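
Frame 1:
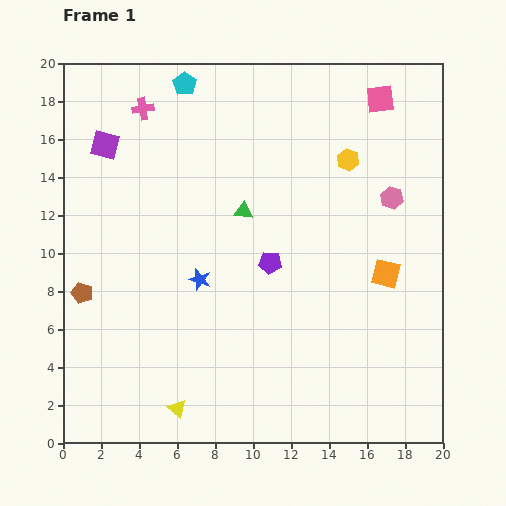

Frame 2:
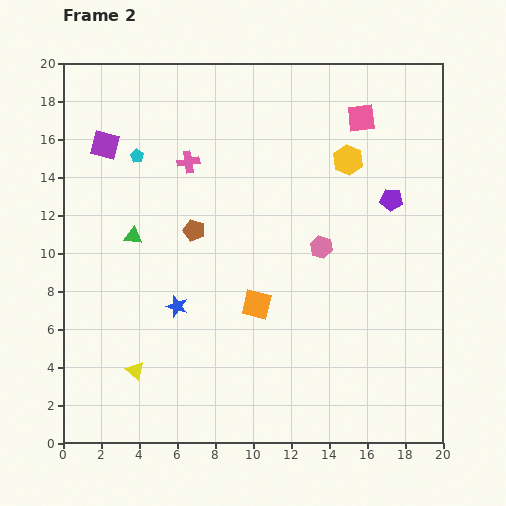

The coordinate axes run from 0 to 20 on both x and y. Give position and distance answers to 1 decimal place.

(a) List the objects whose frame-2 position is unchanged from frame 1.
the purple square, the yellow hexagon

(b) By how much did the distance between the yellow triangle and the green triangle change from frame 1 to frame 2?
-3.9

Distance in frame 1: 11.0. Distance in frame 2: 7.1.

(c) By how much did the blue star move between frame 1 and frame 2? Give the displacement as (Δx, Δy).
(-1.2, -1.4)

The blue star was at (7.2, 8.6) in frame 1 and (6.0, 7.2) in frame 2.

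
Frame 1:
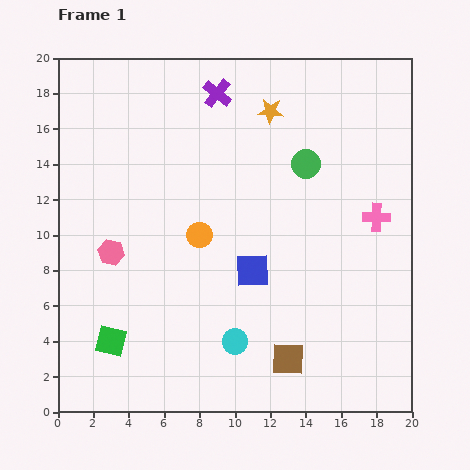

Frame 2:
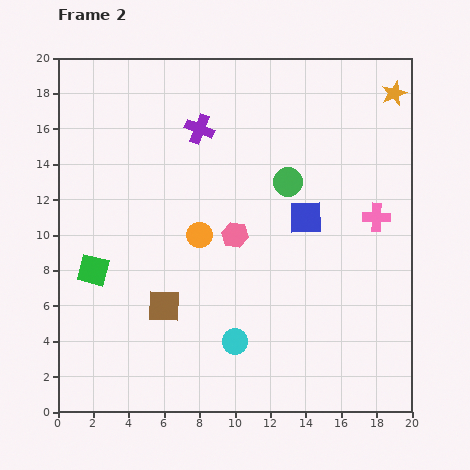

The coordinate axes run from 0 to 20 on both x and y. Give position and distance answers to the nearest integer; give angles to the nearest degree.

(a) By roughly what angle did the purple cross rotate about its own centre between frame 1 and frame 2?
18° counter-clockwise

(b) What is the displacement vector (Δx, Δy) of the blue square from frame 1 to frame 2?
(3, 3)

The blue square was at (11, 8) in frame 1 and (14, 11) in frame 2.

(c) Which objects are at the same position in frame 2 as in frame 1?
the cyan circle, the orange circle, the pink cross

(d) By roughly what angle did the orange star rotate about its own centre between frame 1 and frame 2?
27° counter-clockwise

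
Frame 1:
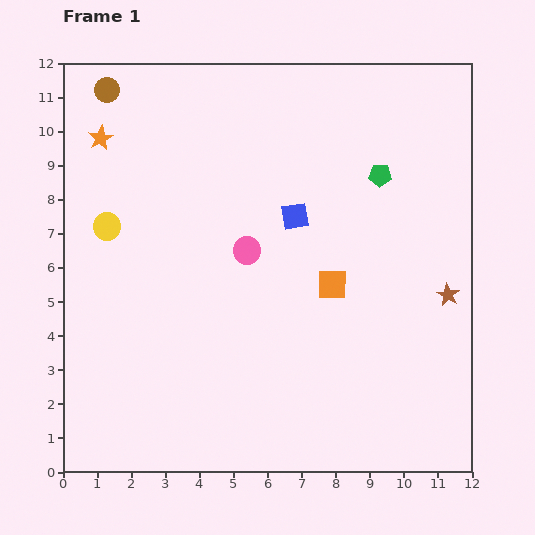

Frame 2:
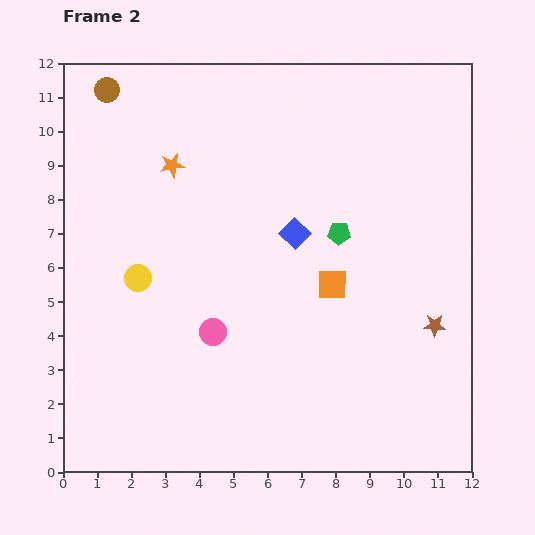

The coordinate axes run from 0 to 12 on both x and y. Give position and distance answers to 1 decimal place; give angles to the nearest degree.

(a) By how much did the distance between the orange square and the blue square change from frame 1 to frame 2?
-0.4

Distance in frame 1: 2.3. Distance in frame 2: 1.9.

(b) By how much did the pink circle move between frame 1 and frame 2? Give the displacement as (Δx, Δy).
(-1.0, -2.4)

The pink circle was at (5.4, 6.5) in frame 1 and (4.4, 4.1) in frame 2.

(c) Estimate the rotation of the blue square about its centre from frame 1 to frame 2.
36° counter-clockwise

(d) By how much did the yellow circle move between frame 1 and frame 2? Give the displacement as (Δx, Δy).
(0.9, -1.5)

The yellow circle was at (1.3, 7.2) in frame 1 and (2.2, 5.7) in frame 2.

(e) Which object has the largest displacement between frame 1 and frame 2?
the pink circle

(moved 2.6; next 2.2)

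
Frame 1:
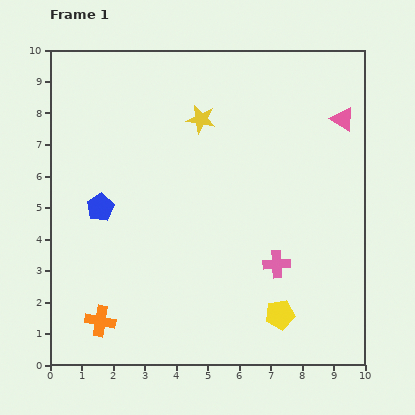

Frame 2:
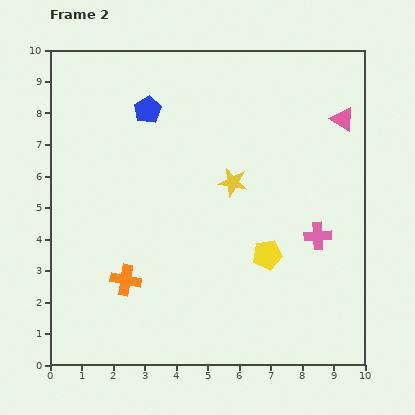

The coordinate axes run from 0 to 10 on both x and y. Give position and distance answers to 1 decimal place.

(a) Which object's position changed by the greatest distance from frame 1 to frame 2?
the blue pentagon

(moved 3.4; next 2.2)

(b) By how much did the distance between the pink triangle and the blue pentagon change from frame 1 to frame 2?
-2.0

Distance in frame 1: 8.2. Distance in frame 2: 6.2.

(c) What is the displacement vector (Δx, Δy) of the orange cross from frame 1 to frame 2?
(0.8, 1.3)

The orange cross was at (1.6, 1.4) in frame 1 and (2.4, 2.7) in frame 2.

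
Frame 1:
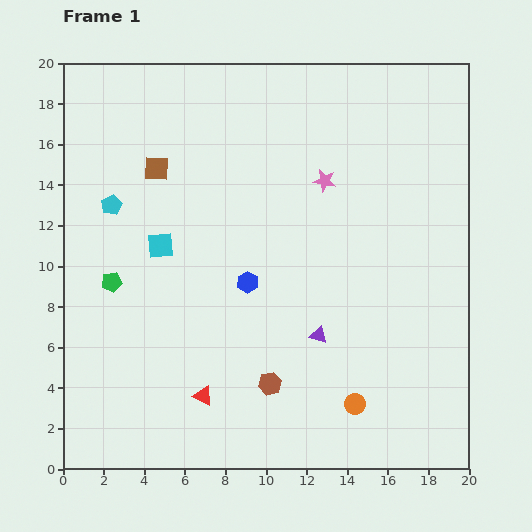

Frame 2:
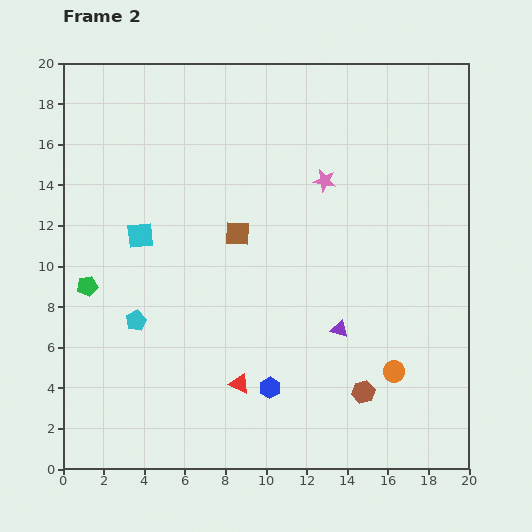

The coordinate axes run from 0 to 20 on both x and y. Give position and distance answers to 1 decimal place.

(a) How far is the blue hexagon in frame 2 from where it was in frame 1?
5.3

The blue hexagon moved from (9.1, 9.2) to (10.2, 4.0), a distance of √(1.1² + 5.2²) ≈ 5.3.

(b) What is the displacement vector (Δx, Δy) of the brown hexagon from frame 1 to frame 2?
(4.6, -0.4)

The brown hexagon was at (10.2, 4.2) in frame 1 and (14.8, 3.8) in frame 2.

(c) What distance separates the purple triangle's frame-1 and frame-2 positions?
1.0

The purple triangle moved from (12.6, 6.6) to (13.6, 6.9), a distance of √(1.0² + 0.3²) ≈ 1.0.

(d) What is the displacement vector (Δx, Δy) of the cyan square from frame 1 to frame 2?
(-1.0, 0.5)

The cyan square was at (4.8, 11.0) in frame 1 and (3.8, 11.5) in frame 2.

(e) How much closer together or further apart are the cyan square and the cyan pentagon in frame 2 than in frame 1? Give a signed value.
+1.1

Distance in frame 1: 3.1. Distance in frame 2: 4.2.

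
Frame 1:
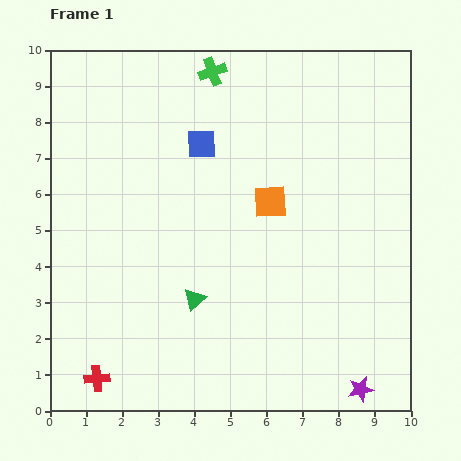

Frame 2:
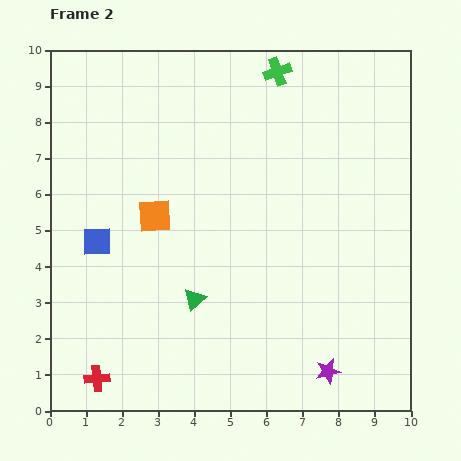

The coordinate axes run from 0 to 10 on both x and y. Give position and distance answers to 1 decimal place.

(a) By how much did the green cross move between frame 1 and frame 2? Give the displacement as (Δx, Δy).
(1.8, 0.0)

The green cross was at (4.5, 9.4) in frame 1 and (6.3, 9.4) in frame 2.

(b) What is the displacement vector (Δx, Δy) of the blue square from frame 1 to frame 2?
(-2.9, -2.7)

The blue square was at (4.2, 7.4) in frame 1 and (1.3, 4.7) in frame 2.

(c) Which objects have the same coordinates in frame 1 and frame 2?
the green triangle, the red cross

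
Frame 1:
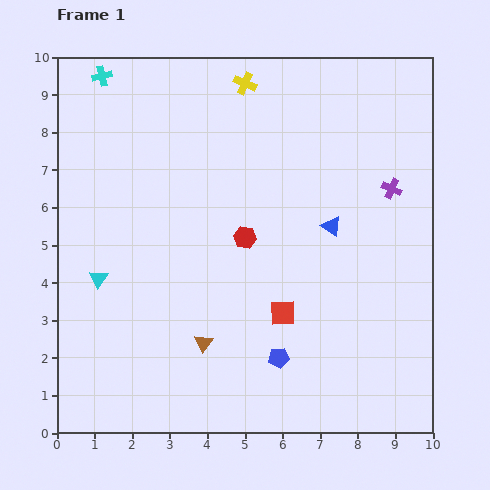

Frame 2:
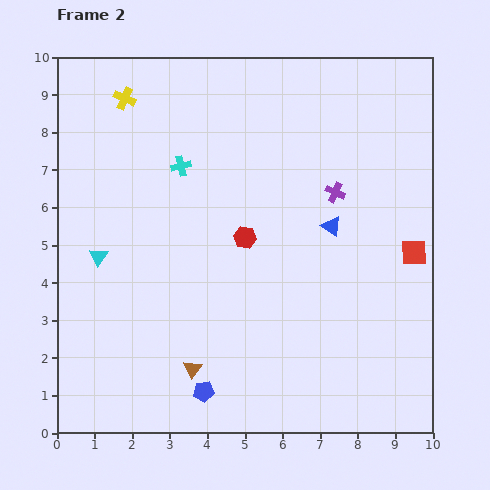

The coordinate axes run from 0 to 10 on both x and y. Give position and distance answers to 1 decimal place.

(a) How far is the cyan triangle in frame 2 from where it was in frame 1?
0.6

The cyan triangle moved from (1.1, 4.1) to (1.1, 4.7), a distance of √(0.0² + 0.6²) ≈ 0.6.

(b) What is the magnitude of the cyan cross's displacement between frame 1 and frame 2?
3.2

The cyan cross moved from (1.2, 9.5) to (3.3, 7.1), a distance of √(2.1² + 2.4²) ≈ 3.2.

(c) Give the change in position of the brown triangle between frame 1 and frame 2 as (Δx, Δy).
(-0.3, -0.7)

The brown triangle was at (3.9, 2.4) in frame 1 and (3.6, 1.7) in frame 2.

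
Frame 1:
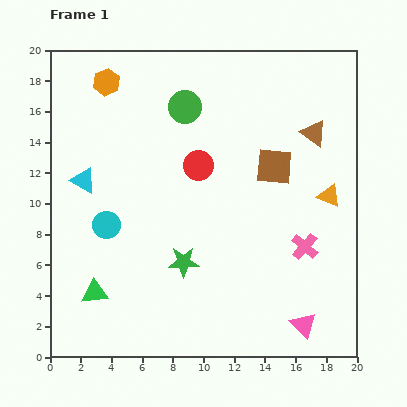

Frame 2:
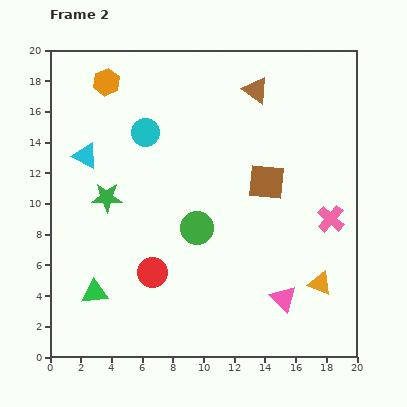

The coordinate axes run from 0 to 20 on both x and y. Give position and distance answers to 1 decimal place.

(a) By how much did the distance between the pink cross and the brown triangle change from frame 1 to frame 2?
+2.3

Distance in frame 1: 7.4. Distance in frame 2: 9.7.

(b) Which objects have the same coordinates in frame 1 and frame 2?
the orange hexagon, the green triangle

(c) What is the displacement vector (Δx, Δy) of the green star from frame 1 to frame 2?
(-5.0, 4.2)

The green star was at (8.7, 6.2) in frame 1 and (3.7, 10.4) in frame 2.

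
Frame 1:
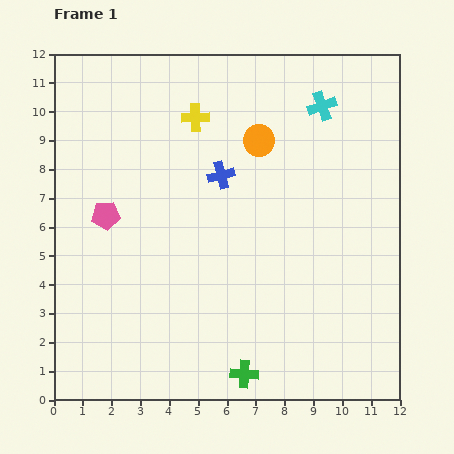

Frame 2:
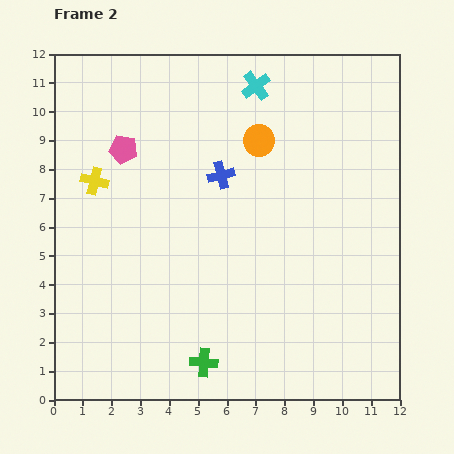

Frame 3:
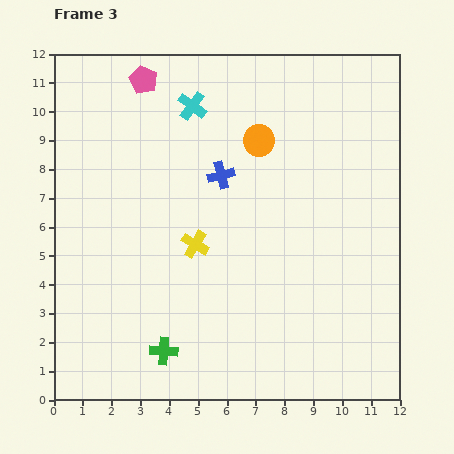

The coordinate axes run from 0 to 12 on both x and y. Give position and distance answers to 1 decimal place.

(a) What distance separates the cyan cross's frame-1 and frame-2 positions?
2.4

The cyan cross moved from (9.3, 10.2) to (7.0, 10.9), a distance of √(2.3² + 0.7²) ≈ 2.4.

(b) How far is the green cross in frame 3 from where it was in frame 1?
2.9

The green cross moved from (6.6, 0.9) to (3.8, 1.7), a distance of √(2.8² + 0.8²) ≈ 2.9.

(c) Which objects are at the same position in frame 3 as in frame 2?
the blue cross, the orange circle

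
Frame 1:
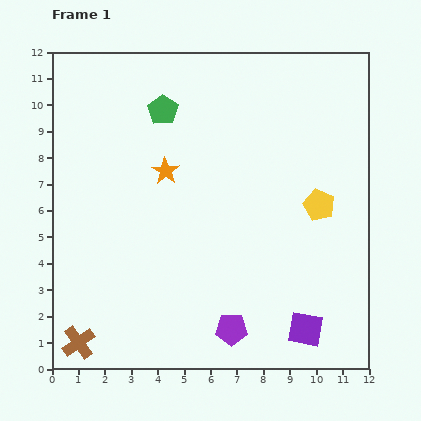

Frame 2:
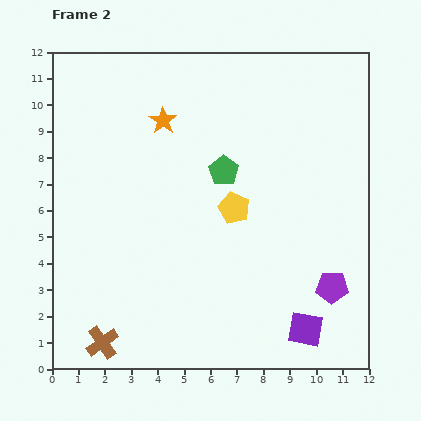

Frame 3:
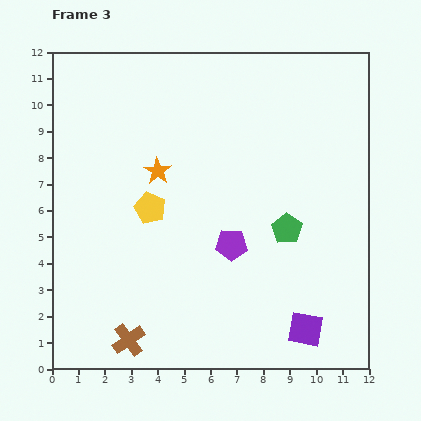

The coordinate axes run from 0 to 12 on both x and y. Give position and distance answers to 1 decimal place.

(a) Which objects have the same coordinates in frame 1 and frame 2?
the purple square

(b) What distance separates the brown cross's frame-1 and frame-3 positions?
1.9

The brown cross moved from (1.0, 1.0) to (2.9, 1.1), a distance of √(1.9² + 0.1²) ≈ 1.9.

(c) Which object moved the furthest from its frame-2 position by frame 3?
the purple pentagon

(moved 4.1; next 3.3)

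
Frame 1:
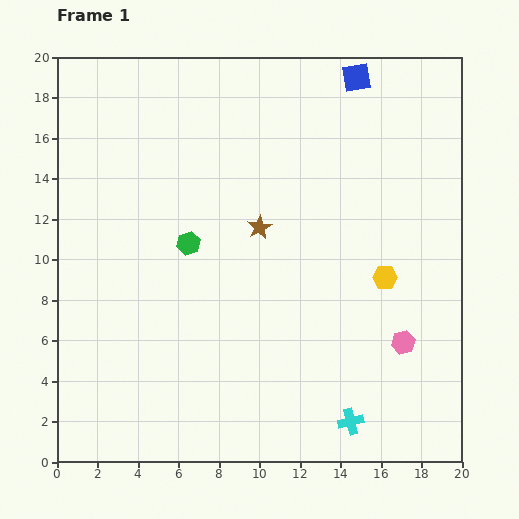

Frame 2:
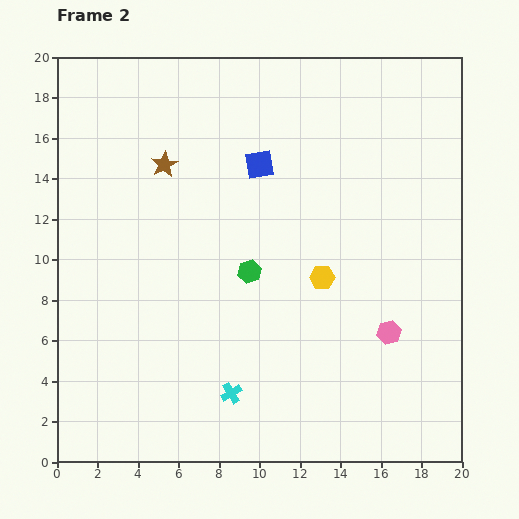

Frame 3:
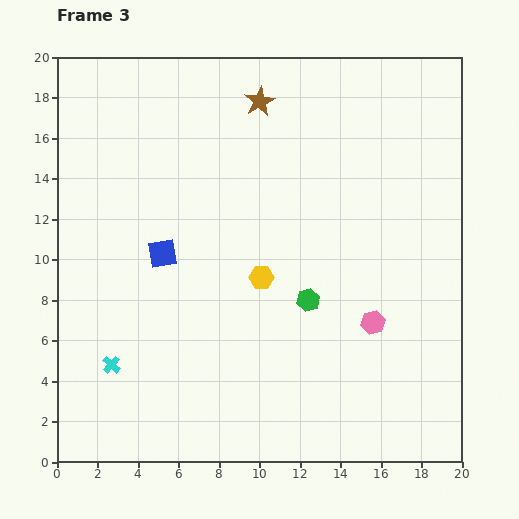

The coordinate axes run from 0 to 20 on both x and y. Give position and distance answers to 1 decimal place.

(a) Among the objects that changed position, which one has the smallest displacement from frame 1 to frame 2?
the pink hexagon

(moved 0.9)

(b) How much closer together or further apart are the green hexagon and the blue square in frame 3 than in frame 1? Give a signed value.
-4.1

Distance in frame 1: 11.7. Distance in frame 3: 7.6.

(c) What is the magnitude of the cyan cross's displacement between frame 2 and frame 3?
6.1

The cyan cross moved from (8.6, 3.4) to (2.7, 4.8), a distance of √(5.9² + 1.4²) ≈ 6.1.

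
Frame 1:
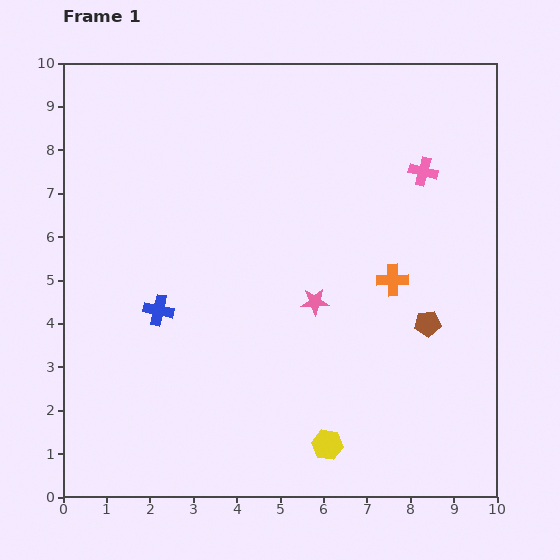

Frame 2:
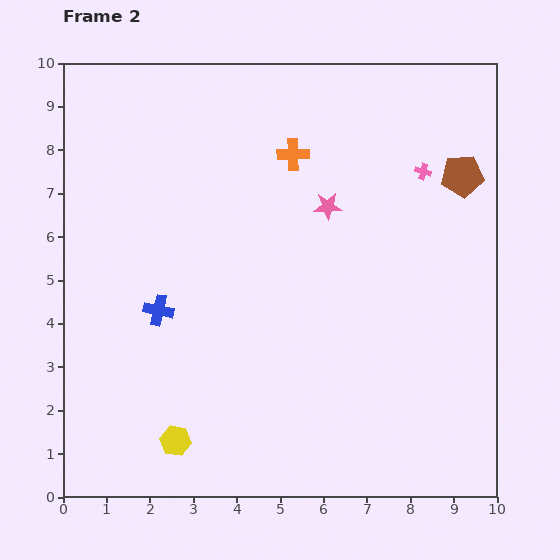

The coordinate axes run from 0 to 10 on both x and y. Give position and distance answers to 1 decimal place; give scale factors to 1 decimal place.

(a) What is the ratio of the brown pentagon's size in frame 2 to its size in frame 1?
1.6×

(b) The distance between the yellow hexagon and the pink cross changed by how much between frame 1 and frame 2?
+1.7

Distance in frame 1: 6.7. Distance in frame 2: 8.4.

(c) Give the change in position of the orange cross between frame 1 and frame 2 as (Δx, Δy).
(-2.3, 2.9)

The orange cross was at (7.6, 5.0) in frame 1 and (5.3, 7.9) in frame 2.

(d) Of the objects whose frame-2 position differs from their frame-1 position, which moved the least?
the pink star

(moved 2.2)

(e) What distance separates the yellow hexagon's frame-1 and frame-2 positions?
3.5

The yellow hexagon moved from (6.1, 1.2) to (2.6, 1.3), a distance of √(3.5² + 0.1²) ≈ 3.5.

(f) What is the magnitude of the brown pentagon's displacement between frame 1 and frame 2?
3.5

The brown pentagon moved from (8.4, 4.0) to (9.2, 7.4), a distance of √(0.8² + 3.4²) ≈ 3.5.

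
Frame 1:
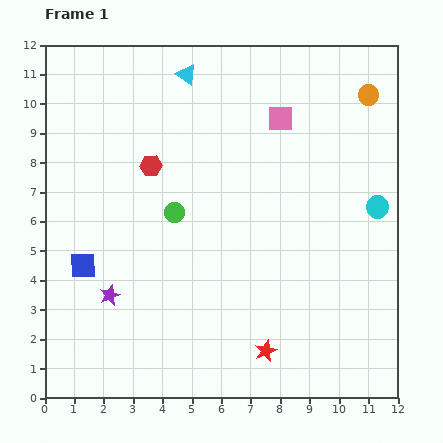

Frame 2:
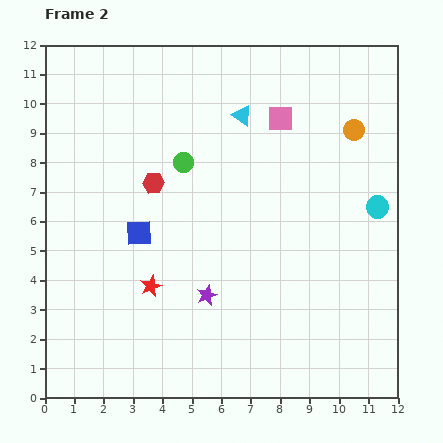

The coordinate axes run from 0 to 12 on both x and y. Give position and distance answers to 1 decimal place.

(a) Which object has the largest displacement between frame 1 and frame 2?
the red star

(moved 4.5; next 3.3)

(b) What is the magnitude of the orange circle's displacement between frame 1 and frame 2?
1.3

The orange circle moved from (11.0, 10.3) to (10.5, 9.1), a distance of √(0.5² + 1.2²) ≈ 1.3.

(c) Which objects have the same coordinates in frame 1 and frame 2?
the pink square, the cyan circle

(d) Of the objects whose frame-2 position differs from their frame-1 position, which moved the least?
the red hexagon

(moved 0.6)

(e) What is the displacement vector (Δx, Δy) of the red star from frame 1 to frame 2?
(-3.9, 2.2)

The red star was at (7.5, 1.6) in frame 1 and (3.6, 3.8) in frame 2.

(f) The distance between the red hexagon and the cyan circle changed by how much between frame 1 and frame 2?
-0.2

Distance in frame 1: 7.8. Distance in frame 2: 7.6.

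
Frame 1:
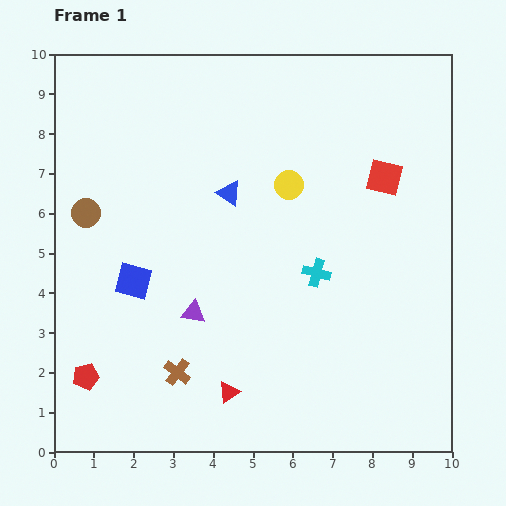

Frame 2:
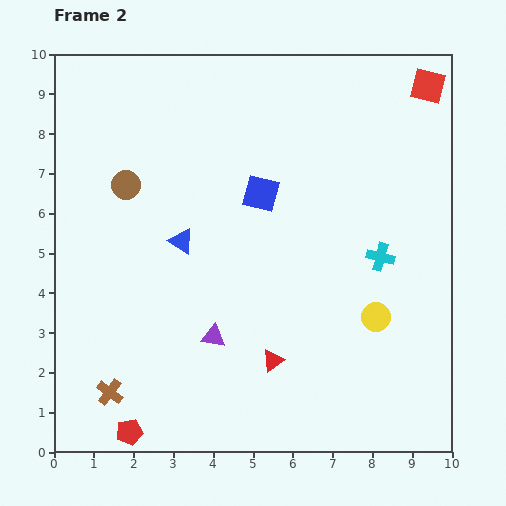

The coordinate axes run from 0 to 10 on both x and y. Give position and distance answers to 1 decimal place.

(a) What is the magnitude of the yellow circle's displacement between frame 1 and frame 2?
4.0

The yellow circle moved from (5.9, 6.7) to (8.1, 3.4), a distance of √(2.2² + 3.3²) ≈ 4.0.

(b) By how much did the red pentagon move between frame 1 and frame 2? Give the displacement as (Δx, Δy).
(1.1, -1.4)

The red pentagon was at (0.8, 1.9) in frame 1 and (1.9, 0.5) in frame 2.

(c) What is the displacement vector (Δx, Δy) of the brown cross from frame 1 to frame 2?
(-1.7, -0.5)

The brown cross was at (3.1, 2.0) in frame 1 and (1.4, 1.5) in frame 2.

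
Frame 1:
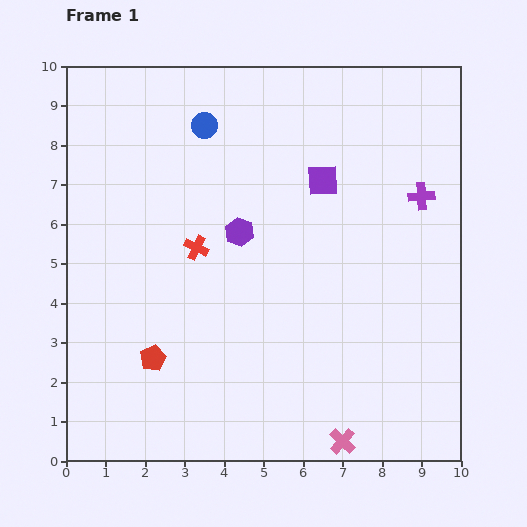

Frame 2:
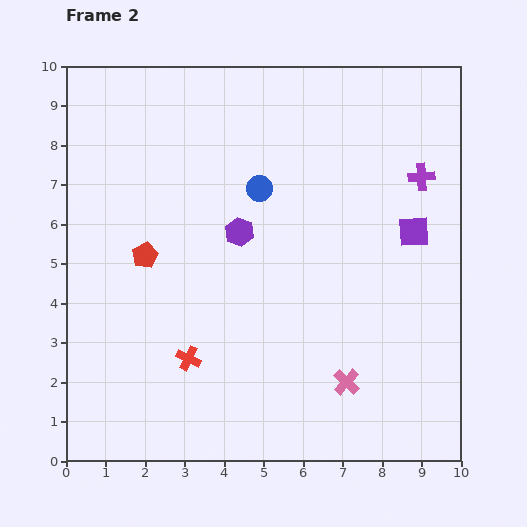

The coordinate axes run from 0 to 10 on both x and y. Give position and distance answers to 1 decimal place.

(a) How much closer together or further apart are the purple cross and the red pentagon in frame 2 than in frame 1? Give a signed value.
-0.6

Distance in frame 1: 7.9. Distance in frame 2: 7.3.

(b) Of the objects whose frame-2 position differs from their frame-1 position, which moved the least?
the purple cross

(moved 0.5)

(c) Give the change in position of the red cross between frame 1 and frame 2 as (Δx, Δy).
(-0.2, -2.8)

The red cross was at (3.3, 5.4) in frame 1 and (3.1, 2.6) in frame 2.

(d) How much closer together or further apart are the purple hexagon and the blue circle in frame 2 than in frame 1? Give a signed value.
-1.6

Distance in frame 1: 2.8. Distance in frame 2: 1.2.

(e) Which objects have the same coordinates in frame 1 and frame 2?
the purple hexagon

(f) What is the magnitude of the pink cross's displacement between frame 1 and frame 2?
1.5

The pink cross moved from (7.0, 0.5) to (7.1, 2.0), a distance of √(0.1² + 1.5²) ≈ 1.5.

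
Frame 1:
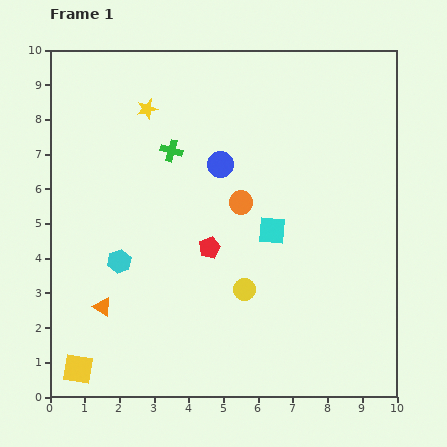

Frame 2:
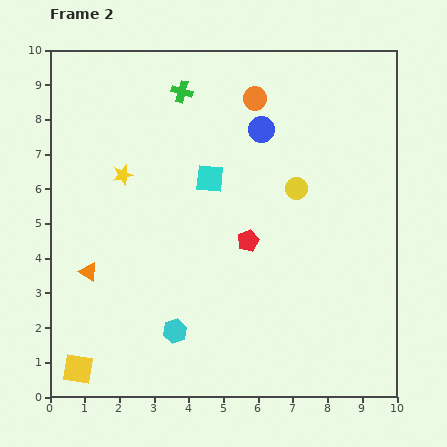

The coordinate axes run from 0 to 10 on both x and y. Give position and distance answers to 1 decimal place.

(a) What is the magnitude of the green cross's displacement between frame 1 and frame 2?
1.7

The green cross moved from (3.5, 7.1) to (3.8, 8.8), a distance of √(0.3² + 1.7²) ≈ 1.7.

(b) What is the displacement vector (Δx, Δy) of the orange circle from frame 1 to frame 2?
(0.4, 3.0)

The orange circle was at (5.5, 5.6) in frame 1 and (5.9, 8.6) in frame 2.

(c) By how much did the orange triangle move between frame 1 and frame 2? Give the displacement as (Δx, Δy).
(-0.4, 1.0)

The orange triangle was at (1.5, 2.6) in frame 1 and (1.1, 3.6) in frame 2.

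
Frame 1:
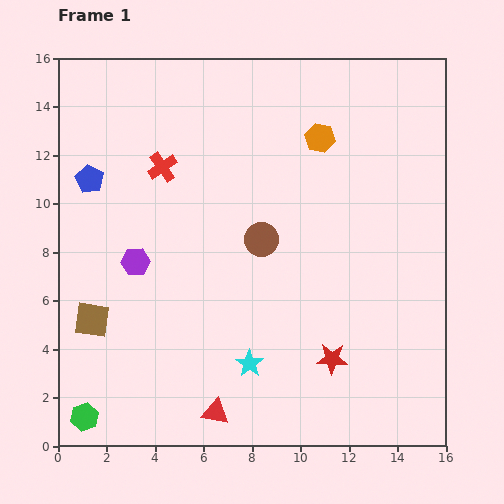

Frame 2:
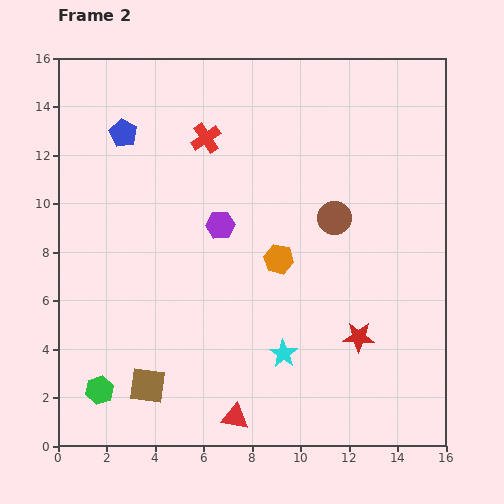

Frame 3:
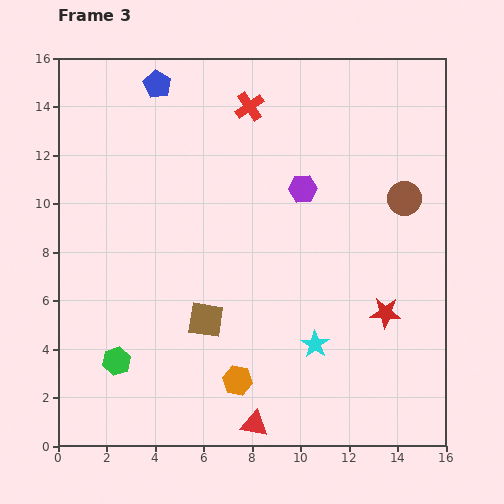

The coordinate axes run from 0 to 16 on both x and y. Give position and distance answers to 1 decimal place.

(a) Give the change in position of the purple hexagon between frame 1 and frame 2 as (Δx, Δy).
(3.5, 1.5)

The purple hexagon was at (3.2, 7.6) in frame 1 and (6.7, 9.1) in frame 2.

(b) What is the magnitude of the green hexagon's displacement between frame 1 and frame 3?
2.6

The green hexagon moved from (1.1, 1.2) to (2.4, 3.5), a distance of √(1.3² + 2.3²) ≈ 2.6.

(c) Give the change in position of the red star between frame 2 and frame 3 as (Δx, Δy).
(1.1, 1.0)

The red star was at (12.4, 4.5) in frame 2 and (13.5, 5.5) in frame 3.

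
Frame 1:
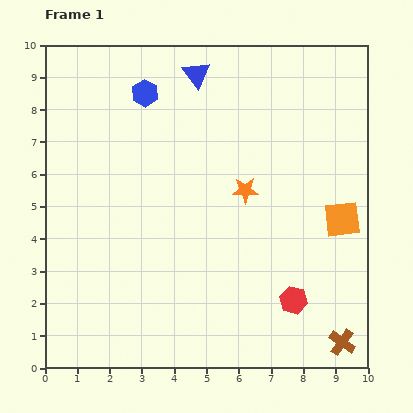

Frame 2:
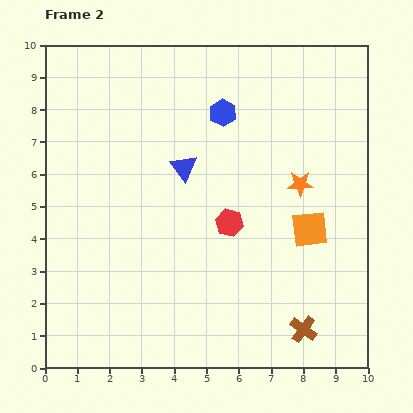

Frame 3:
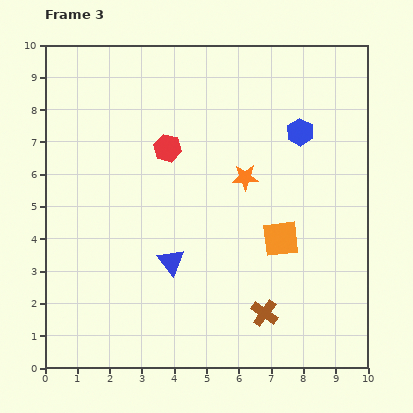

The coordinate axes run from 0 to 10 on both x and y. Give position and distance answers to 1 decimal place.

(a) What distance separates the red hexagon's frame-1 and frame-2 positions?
3.1

The red hexagon moved from (7.7, 2.1) to (5.7, 4.5), a distance of √(2.0² + 2.4²) ≈ 3.1.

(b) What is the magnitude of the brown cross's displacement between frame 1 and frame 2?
1.3

The brown cross moved from (9.2, 0.8) to (8.0, 1.2), a distance of √(1.2² + 0.4²) ≈ 1.3.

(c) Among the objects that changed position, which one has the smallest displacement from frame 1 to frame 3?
the orange star

(moved 0.4)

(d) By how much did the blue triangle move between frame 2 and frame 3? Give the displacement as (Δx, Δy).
(-0.4, -2.9)

The blue triangle was at (4.3, 6.2) in frame 2 and (3.9, 3.3) in frame 3.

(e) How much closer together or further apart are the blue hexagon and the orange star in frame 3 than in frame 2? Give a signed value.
-1.1

Distance in frame 2: 3.3. Distance in frame 3: 2.2.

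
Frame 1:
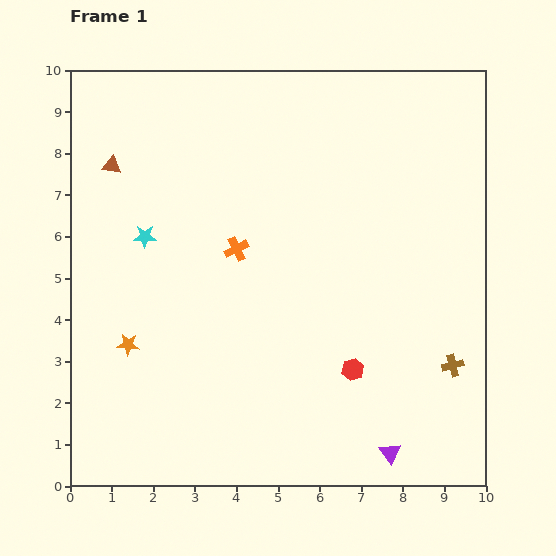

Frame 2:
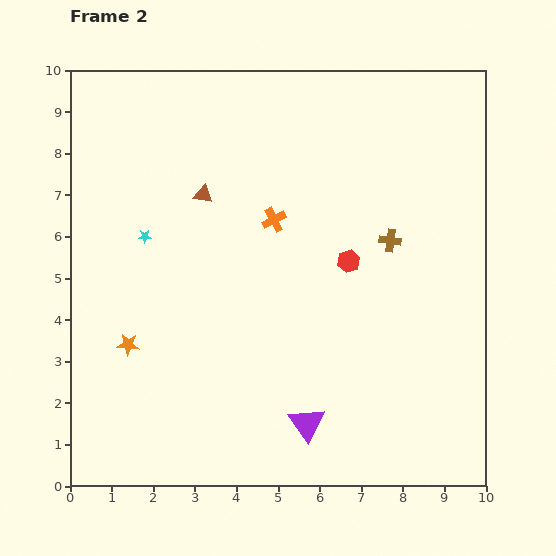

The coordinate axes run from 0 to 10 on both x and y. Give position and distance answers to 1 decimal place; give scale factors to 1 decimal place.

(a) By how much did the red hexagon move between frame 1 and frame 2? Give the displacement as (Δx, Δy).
(-0.1, 2.6)

The red hexagon was at (6.8, 2.8) in frame 1 and (6.7, 5.4) in frame 2.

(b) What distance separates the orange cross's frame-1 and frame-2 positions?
1.1

The orange cross moved from (4.0, 5.7) to (4.9, 6.4), a distance of √(0.9² + 0.7²) ≈ 1.1.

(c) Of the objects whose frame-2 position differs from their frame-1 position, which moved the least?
the orange cross

(moved 1.1)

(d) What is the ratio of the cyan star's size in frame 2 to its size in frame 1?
0.6×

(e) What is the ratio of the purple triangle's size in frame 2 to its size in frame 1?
1.7×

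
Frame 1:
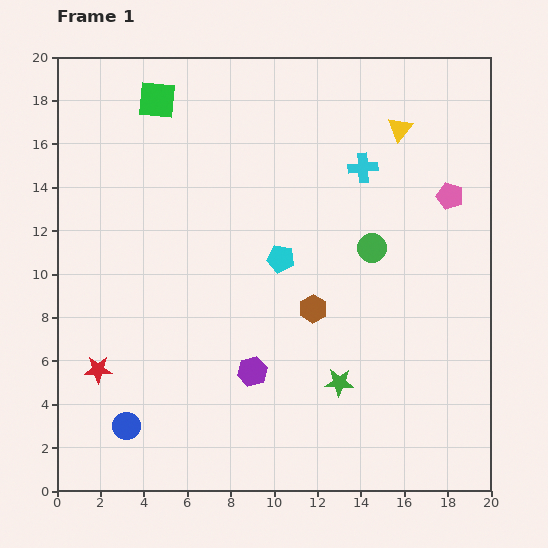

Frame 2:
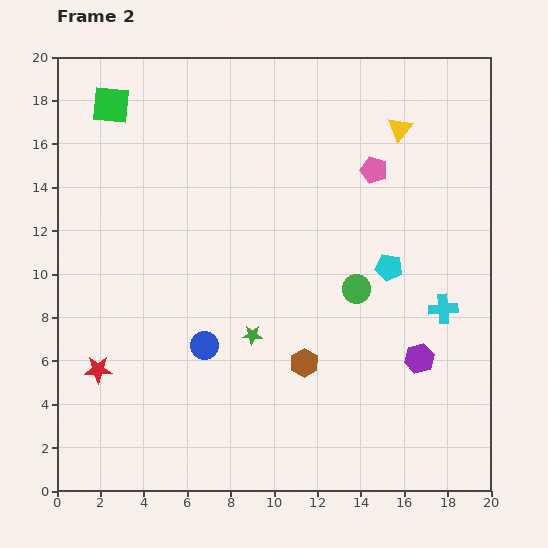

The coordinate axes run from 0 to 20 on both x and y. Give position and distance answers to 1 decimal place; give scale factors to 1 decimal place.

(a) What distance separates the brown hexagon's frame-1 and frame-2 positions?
2.5

The brown hexagon moved from (11.8, 8.4) to (11.4, 5.9), a distance of √(0.4² + 2.5²) ≈ 2.5.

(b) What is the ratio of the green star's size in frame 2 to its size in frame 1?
0.7×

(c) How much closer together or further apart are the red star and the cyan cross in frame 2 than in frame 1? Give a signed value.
+0.8

Distance in frame 1: 15.3. Distance in frame 2: 16.1.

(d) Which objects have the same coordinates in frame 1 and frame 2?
the yellow triangle, the red star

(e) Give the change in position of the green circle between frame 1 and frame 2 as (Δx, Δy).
(-0.7, -1.9)

The green circle was at (14.5, 11.2) in frame 1 and (13.8, 9.3) in frame 2.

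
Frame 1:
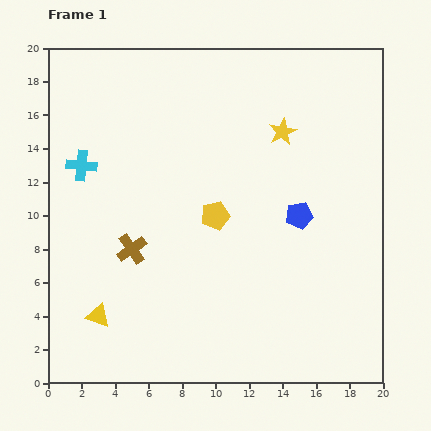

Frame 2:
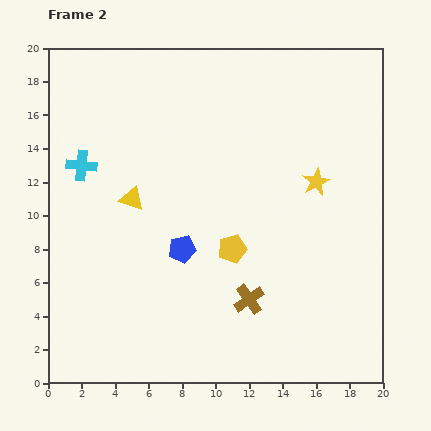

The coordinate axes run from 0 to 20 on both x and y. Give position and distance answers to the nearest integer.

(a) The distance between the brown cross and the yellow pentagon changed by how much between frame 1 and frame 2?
-2

Distance in frame 1: 5. Distance in frame 2: 3.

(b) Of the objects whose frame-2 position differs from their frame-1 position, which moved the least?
the yellow pentagon

(moved 2)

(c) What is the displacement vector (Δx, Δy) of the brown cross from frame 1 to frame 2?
(7, -3)

The brown cross was at (5, 8) in frame 1 and (12, 5) in frame 2.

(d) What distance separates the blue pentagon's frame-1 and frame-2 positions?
7

The blue pentagon moved from (15, 10) to (8, 8), a distance of √(7² + 2²) ≈ 7.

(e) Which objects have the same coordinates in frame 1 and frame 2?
the cyan cross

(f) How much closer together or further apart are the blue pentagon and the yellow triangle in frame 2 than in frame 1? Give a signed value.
-9

Distance in frame 1: 13. Distance in frame 2: 4.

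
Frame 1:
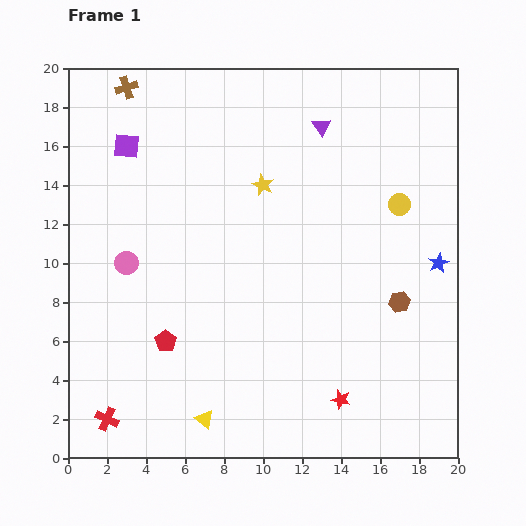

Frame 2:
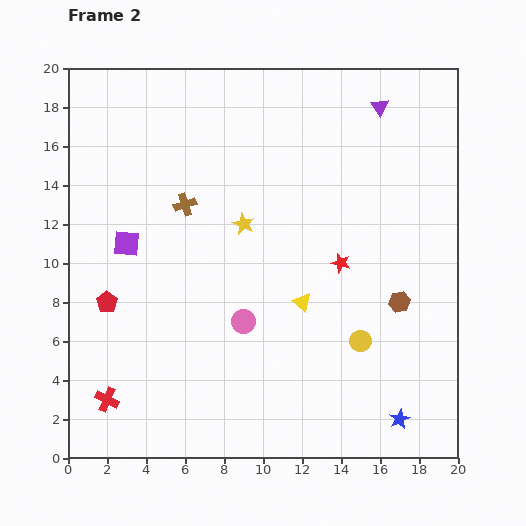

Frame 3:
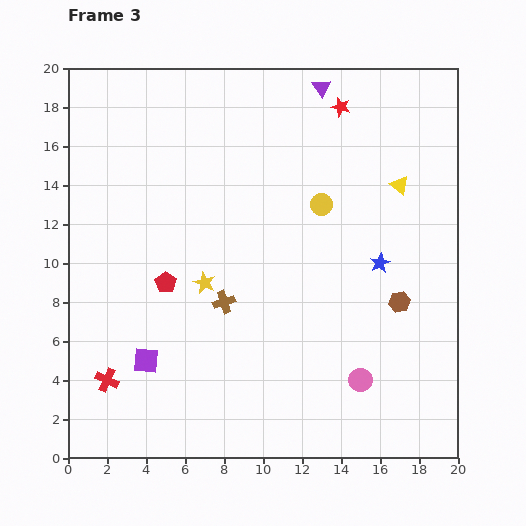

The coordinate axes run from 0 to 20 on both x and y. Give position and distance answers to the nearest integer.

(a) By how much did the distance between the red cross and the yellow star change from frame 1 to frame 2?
-3

Distance in frame 1: 14. Distance in frame 2: 11.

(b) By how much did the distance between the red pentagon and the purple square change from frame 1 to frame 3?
-6

Distance in frame 1: 10. Distance in frame 3: 4.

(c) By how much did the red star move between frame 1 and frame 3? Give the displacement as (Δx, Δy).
(0, 15)

The red star was at (14, 3) in frame 1 and (14, 18) in frame 3.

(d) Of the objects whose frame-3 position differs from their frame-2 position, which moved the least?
the red cross

(moved 1)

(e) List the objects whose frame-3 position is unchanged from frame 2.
the brown hexagon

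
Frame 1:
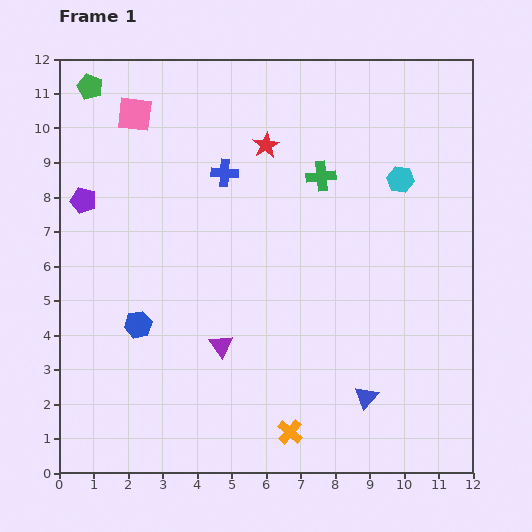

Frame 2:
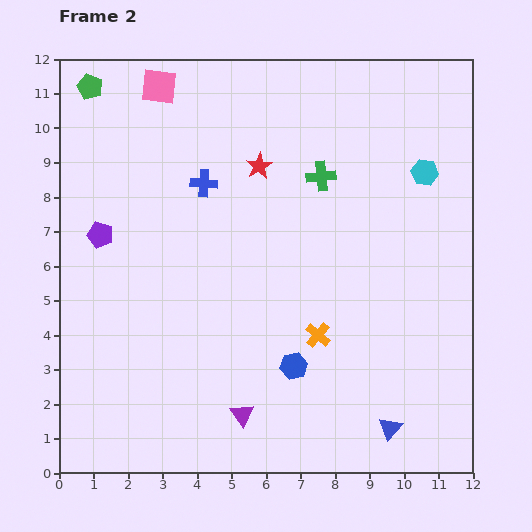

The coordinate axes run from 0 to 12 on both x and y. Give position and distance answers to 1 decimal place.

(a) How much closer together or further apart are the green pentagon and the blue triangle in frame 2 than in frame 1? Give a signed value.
+1.2

Distance in frame 1: 12.0. Distance in frame 2: 13.2.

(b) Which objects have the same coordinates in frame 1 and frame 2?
the green cross, the green pentagon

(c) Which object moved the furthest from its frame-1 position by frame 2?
the blue hexagon

(moved 4.7; next 2.9)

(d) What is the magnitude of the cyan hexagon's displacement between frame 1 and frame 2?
0.7

The cyan hexagon moved from (9.9, 8.5) to (10.6, 8.7), a distance of √(0.7² + 0.2²) ≈ 0.7.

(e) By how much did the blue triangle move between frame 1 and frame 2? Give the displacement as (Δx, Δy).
(0.7, -0.9)

The blue triangle was at (8.9, 2.2) in frame 1 and (9.6, 1.3) in frame 2.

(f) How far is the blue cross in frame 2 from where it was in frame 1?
0.7

The blue cross moved from (4.8, 8.7) to (4.2, 8.4), a distance of √(0.6² + 0.3²) ≈ 0.7.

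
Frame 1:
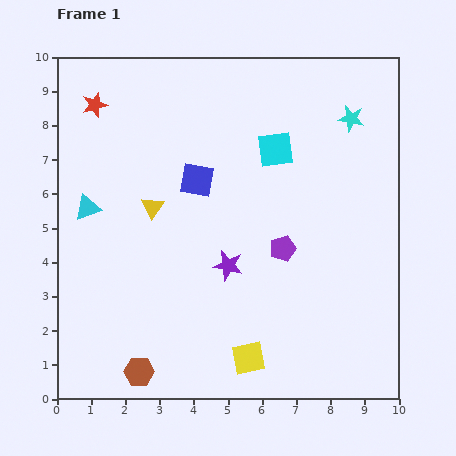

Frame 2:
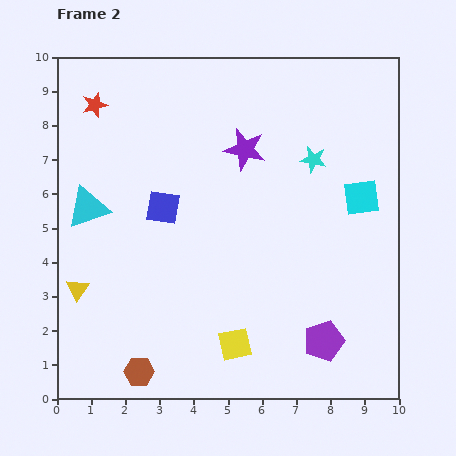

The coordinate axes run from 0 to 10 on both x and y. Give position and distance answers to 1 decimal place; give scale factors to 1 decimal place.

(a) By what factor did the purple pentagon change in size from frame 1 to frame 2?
1.5×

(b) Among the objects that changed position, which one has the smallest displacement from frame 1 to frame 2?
the yellow square

(moved 0.6)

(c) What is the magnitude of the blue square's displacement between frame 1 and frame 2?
1.3

The blue square moved from (4.1, 6.4) to (3.1, 5.6), a distance of √(1.0² + 0.8²) ≈ 1.3.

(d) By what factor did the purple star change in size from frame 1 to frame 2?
1.4×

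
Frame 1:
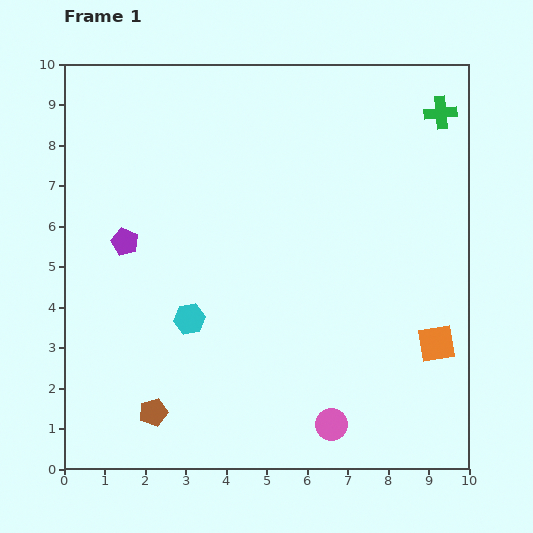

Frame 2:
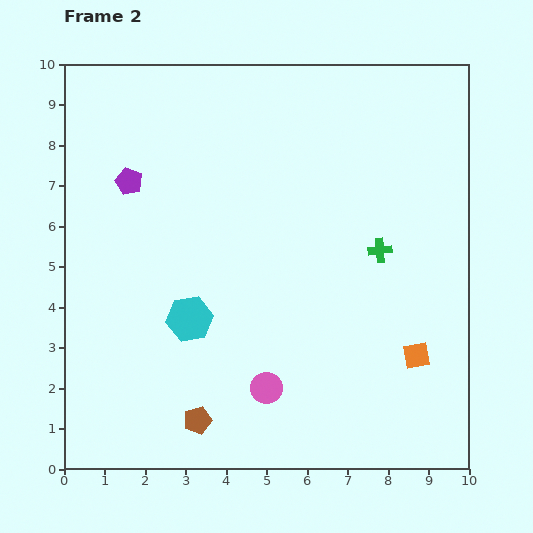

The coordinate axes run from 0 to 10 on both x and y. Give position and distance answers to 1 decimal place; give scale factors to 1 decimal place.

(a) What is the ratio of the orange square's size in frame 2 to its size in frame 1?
0.7×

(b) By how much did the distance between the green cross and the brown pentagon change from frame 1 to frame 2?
-4.1

Distance in frame 1: 10.3. Distance in frame 2: 6.2.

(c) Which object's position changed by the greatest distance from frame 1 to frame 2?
the green cross

(moved 3.7; next 1.8)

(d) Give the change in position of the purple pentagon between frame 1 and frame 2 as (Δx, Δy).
(0.1, 1.5)

The purple pentagon was at (1.5, 5.6) in frame 1 and (1.6, 7.1) in frame 2.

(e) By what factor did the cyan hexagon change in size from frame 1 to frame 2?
1.5×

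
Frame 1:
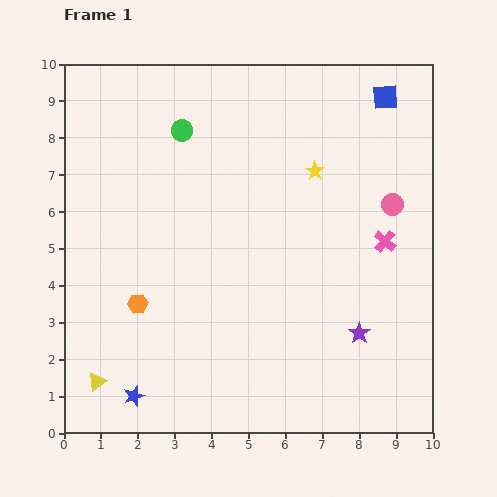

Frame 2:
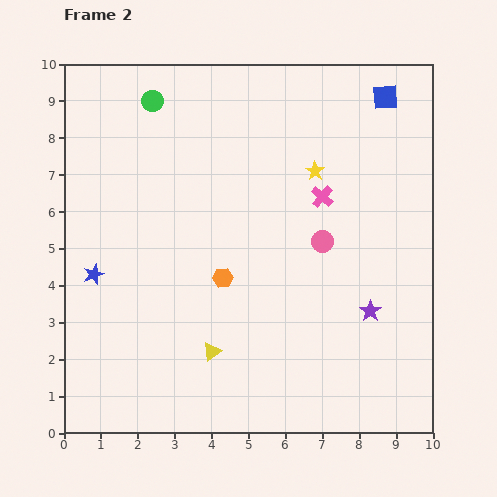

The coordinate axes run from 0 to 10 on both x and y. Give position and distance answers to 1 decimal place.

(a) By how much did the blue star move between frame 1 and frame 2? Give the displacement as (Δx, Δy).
(-1.1, 3.3)

The blue star was at (1.9, 1.0) in frame 1 and (0.8, 4.3) in frame 2.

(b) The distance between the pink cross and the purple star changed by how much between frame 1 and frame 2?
+0.8

Distance in frame 1: 2.6. Distance in frame 2: 3.4.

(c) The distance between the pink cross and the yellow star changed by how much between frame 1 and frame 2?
-2.0

Distance in frame 1: 2.7. Distance in frame 2: 0.7.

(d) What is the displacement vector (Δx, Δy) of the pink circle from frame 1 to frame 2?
(-1.9, -1.0)

The pink circle was at (8.9, 6.2) in frame 1 and (7.0, 5.2) in frame 2.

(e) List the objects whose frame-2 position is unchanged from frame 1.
the yellow star, the blue square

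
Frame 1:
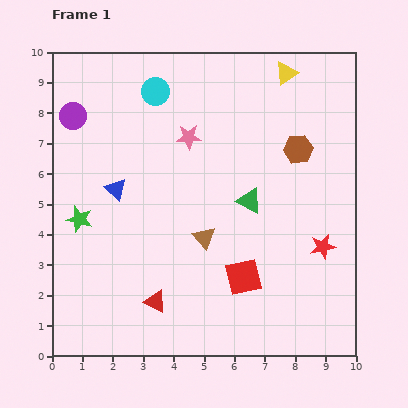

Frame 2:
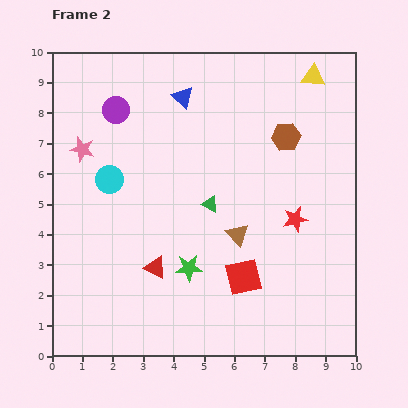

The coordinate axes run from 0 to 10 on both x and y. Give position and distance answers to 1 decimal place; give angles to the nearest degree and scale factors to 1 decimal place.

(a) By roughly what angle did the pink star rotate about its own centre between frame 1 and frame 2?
17° clockwise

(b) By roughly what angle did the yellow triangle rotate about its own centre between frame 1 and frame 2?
40° clockwise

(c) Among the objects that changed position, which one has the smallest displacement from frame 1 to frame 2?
the brown hexagon

(moved 0.6)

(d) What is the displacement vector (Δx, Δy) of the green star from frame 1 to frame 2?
(3.6, -1.6)

The green star was at (0.9, 4.5) in frame 1 and (4.5, 2.9) in frame 2.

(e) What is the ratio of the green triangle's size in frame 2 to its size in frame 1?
0.6×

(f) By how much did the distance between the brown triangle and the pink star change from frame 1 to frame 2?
+2.5

Distance in frame 1: 3.3. Distance in frame 2: 5.8.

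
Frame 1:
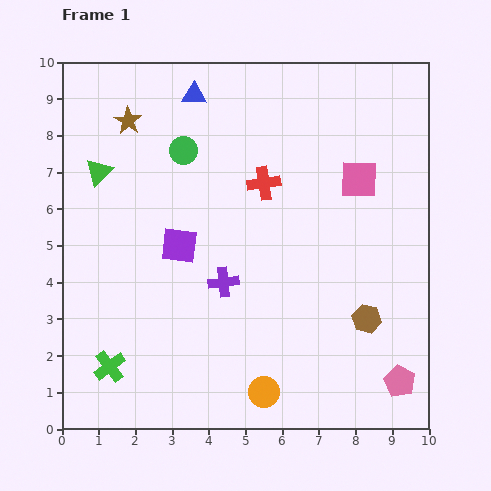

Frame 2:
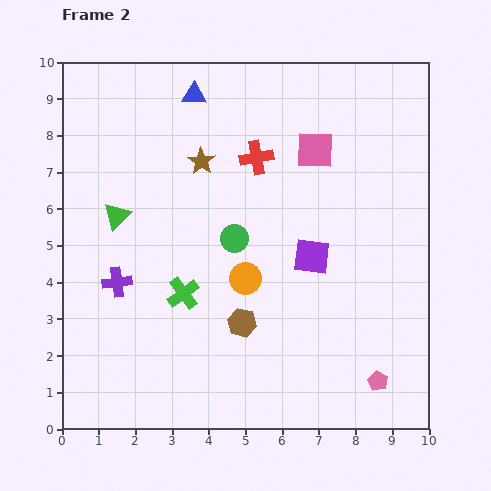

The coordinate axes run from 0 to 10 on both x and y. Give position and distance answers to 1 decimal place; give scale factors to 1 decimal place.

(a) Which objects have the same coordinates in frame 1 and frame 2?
the blue triangle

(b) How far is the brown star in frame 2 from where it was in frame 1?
2.3

The brown star moved from (1.8, 8.4) to (3.8, 7.3), a distance of √(2.0² + 1.1²) ≈ 2.3.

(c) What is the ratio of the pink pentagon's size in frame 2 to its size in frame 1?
0.6×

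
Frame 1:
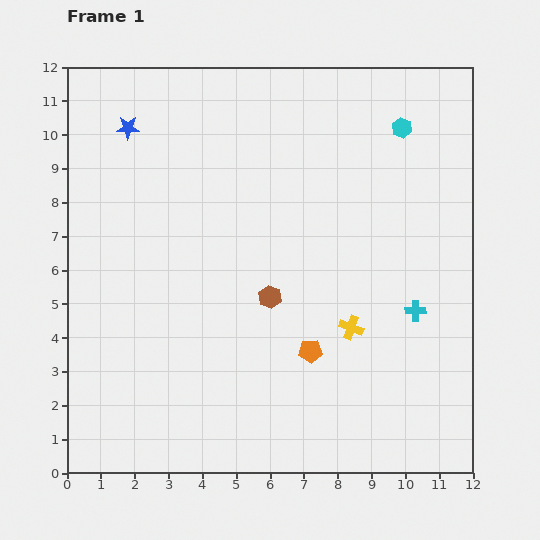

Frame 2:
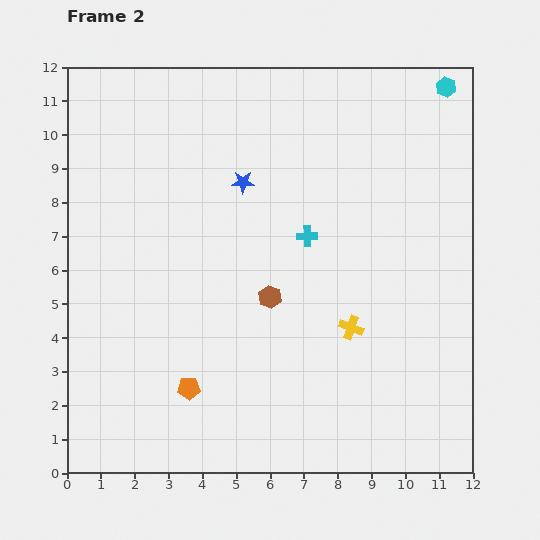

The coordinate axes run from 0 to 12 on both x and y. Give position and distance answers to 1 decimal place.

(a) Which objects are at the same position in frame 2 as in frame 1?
the brown hexagon, the yellow cross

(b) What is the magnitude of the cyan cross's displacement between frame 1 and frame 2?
3.9

The cyan cross moved from (10.3, 4.8) to (7.1, 7.0), a distance of √(3.2² + 2.2²) ≈ 3.9.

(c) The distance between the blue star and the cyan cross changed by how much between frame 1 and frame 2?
-7.6

Distance in frame 1: 10.1. Distance in frame 2: 2.5.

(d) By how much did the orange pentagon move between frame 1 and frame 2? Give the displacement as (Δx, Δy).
(-3.6, -1.1)

The orange pentagon was at (7.2, 3.6) in frame 1 and (3.6, 2.5) in frame 2.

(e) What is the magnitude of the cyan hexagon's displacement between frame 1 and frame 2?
1.8

The cyan hexagon moved from (9.9, 10.2) to (11.2, 11.4), a distance of √(1.3² + 1.2²) ≈ 1.8.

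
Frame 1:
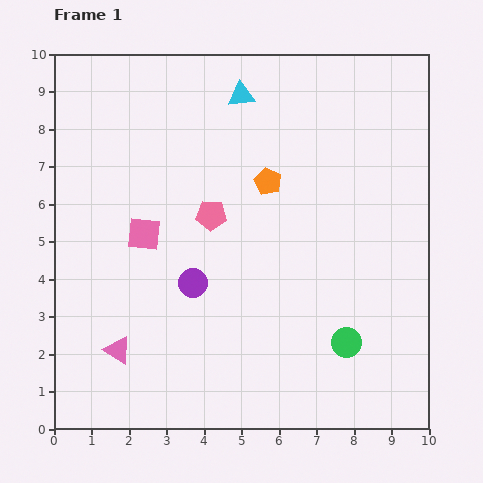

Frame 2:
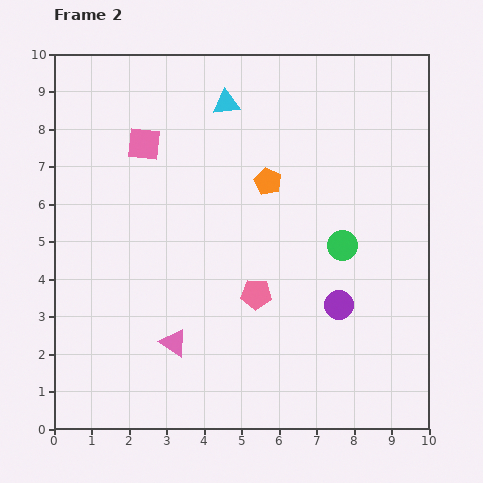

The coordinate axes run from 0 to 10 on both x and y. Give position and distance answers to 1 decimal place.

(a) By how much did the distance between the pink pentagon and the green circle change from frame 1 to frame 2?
-2.4

Distance in frame 1: 5.0. Distance in frame 2: 2.6.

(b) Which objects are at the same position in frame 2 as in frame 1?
the orange pentagon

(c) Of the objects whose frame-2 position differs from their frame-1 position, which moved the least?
the cyan triangle

(moved 0.4)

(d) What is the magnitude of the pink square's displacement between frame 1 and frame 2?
2.4

The pink square moved from (2.4, 5.2) to (2.4, 7.6), a distance of √(0.0² + 2.4²) ≈ 2.4.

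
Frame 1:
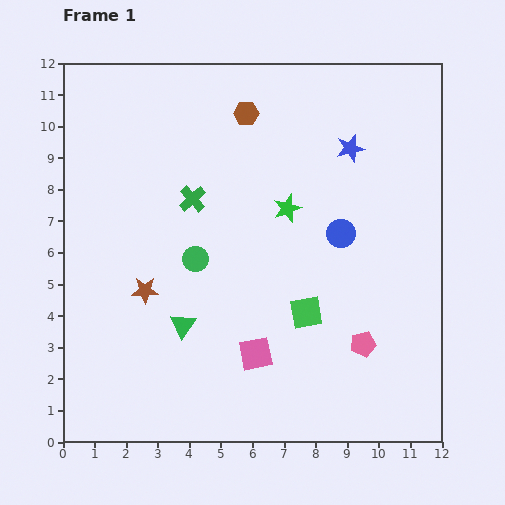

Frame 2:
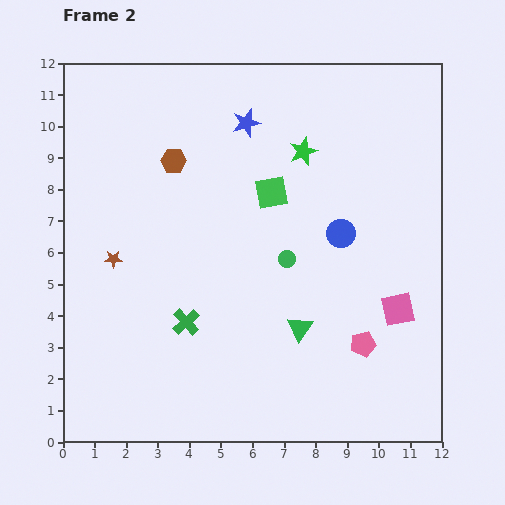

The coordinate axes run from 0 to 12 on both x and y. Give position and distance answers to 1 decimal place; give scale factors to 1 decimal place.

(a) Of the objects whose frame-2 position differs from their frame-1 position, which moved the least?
the brown star

(moved 1.4)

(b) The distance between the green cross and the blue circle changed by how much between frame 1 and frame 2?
+0.8

Distance in frame 1: 4.8. Distance in frame 2: 5.6.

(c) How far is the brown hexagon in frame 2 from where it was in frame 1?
2.7

The brown hexagon moved from (5.8, 10.4) to (3.5, 8.9), a distance of √(2.3² + 1.5²) ≈ 2.7.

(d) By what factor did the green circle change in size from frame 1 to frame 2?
0.6×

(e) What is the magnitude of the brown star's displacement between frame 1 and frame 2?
1.4

The brown star moved from (2.6, 4.8) to (1.6, 5.8), a distance of √(1.0² + 1.0²) ≈ 1.4.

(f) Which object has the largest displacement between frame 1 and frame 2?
the pink square

(moved 4.7; next 4.0)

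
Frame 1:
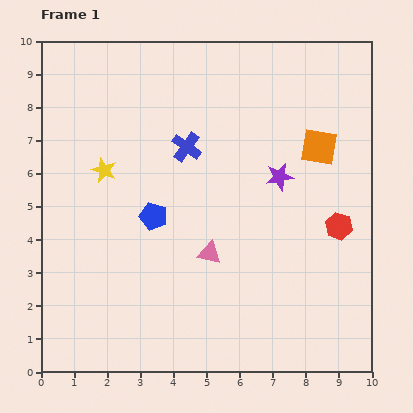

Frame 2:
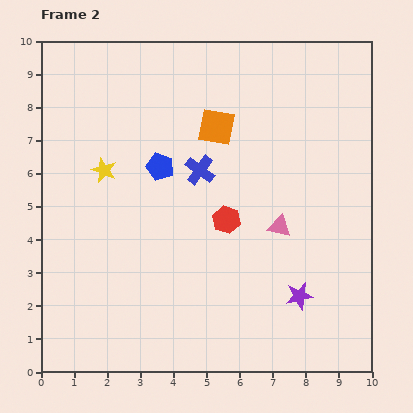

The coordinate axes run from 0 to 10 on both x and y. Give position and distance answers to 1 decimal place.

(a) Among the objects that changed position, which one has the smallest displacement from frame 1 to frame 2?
the blue cross

(moved 0.8)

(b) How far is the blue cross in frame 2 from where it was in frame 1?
0.8

The blue cross moved from (4.4, 6.8) to (4.8, 6.1), a distance of √(0.4² + 0.7²) ≈ 0.8.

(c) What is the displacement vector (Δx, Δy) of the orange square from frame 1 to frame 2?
(-3.1, 0.6)

The orange square was at (8.4, 6.8) in frame 1 and (5.3, 7.4) in frame 2.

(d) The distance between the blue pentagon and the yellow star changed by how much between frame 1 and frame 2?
-0.4

Distance in frame 1: 2.1. Distance in frame 2: 1.7.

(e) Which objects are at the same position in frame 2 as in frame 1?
the yellow star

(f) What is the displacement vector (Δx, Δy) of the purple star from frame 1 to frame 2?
(0.6, -3.6)

The purple star was at (7.2, 5.9) in frame 1 and (7.8, 2.3) in frame 2.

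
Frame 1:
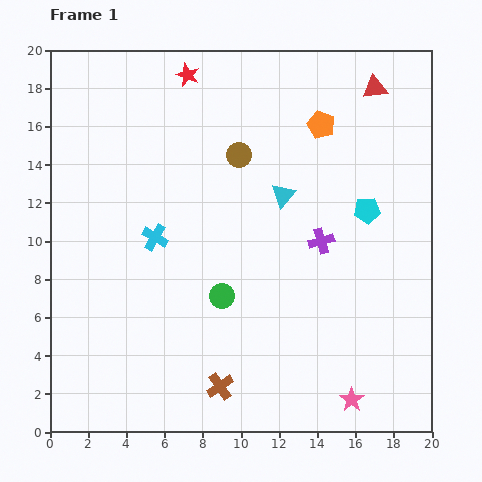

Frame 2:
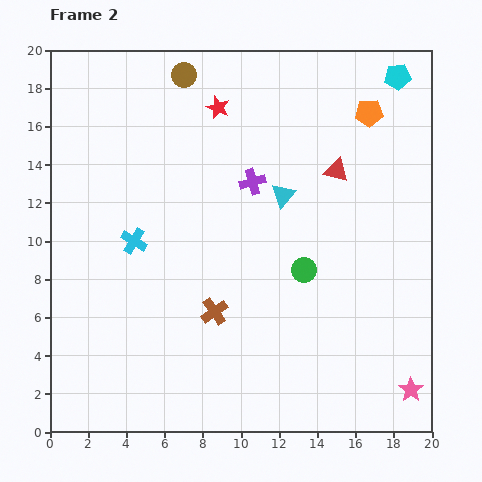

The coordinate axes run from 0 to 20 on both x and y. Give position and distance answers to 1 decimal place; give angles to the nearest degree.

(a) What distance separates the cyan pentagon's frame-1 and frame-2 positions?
7.2

The cyan pentagon moved from (16.6, 11.6) to (18.2, 18.6), a distance of √(1.6² + 7.0²) ≈ 7.2.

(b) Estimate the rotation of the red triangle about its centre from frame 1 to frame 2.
22° clockwise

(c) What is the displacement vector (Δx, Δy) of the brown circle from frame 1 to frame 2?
(-2.9, 4.2)

The brown circle was at (9.9, 14.5) in frame 1 and (7.0, 18.7) in frame 2.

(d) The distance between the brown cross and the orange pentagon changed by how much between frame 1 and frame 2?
-1.5

Distance in frame 1: 14.7. Distance in frame 2: 13.2.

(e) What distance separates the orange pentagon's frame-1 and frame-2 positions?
2.6

The orange pentagon moved from (14.2, 16.1) to (16.7, 16.7), a distance of √(2.5² + 0.6²) ≈ 2.6.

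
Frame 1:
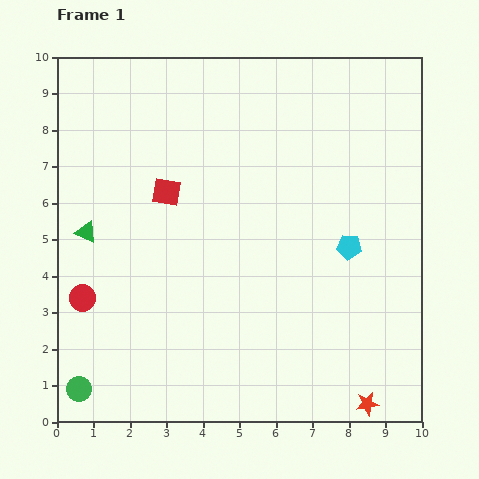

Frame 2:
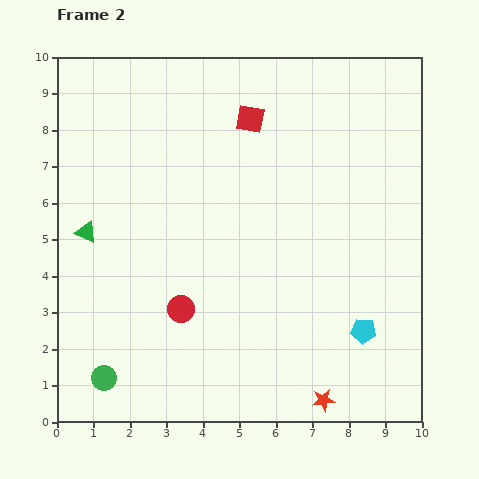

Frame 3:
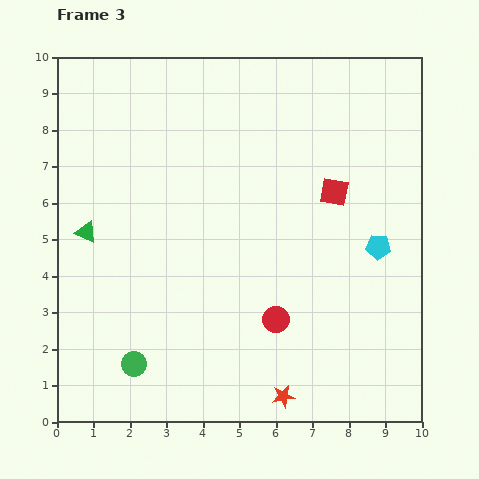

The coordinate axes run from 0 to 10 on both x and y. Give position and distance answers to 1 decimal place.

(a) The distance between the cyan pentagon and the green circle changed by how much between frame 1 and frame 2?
-1.2

Distance in frame 1: 8.4. Distance in frame 2: 7.2.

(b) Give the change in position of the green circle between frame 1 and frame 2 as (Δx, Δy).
(0.7, 0.3)

The green circle was at (0.6, 0.9) in frame 1 and (1.3, 1.2) in frame 2.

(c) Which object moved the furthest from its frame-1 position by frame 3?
the red circle

(moved 5.3; next 4.6)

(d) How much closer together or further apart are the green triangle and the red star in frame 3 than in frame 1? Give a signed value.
-2.0

Distance in frame 1: 9.0. Distance in frame 3: 7.0.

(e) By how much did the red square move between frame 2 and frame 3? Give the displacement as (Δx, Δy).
(2.3, -2.0)

The red square was at (5.3, 8.3) in frame 2 and (7.6, 6.3) in frame 3.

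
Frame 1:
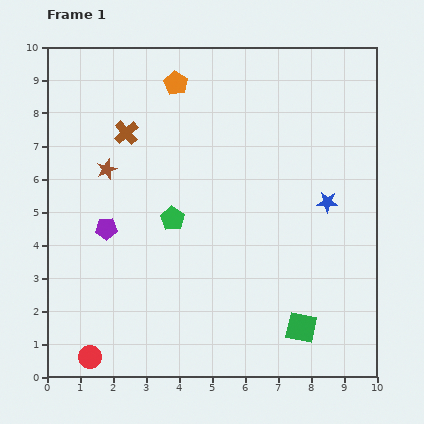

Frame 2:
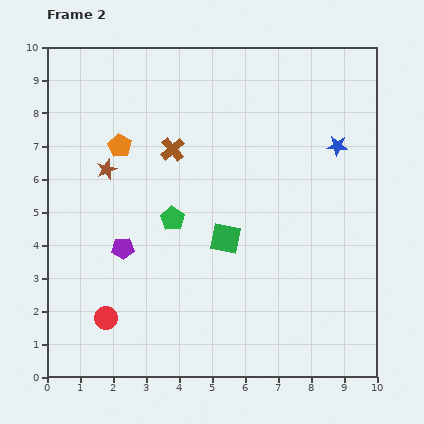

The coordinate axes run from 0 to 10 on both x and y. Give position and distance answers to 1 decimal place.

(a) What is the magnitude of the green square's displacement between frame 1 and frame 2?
3.5

The green square moved from (7.7, 1.5) to (5.4, 4.2), a distance of √(2.3² + 2.7²) ≈ 3.5.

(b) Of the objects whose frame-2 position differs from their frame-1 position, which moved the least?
the purple pentagon

(moved 0.8)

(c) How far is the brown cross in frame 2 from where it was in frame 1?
1.5

The brown cross moved from (2.4, 7.4) to (3.8, 6.9), a distance of √(1.4² + 0.5²) ≈ 1.5.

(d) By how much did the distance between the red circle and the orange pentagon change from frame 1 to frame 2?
-3.5

Distance in frame 1: 8.7. Distance in frame 2: 5.2.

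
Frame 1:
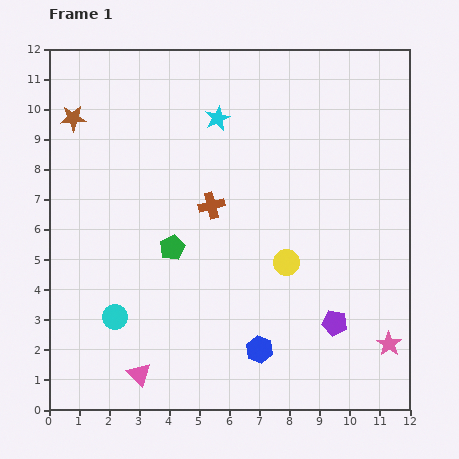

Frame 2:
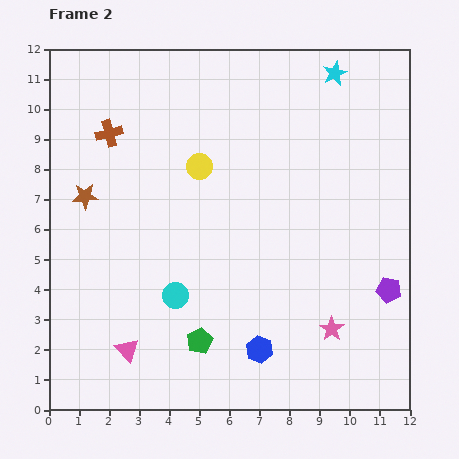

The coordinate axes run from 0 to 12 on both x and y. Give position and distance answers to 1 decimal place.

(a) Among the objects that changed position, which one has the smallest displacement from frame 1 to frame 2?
the pink triangle

(moved 0.9)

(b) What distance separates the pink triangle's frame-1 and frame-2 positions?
0.9

The pink triangle moved from (3.0, 1.2) to (2.6, 2.0), a distance of √(0.4² + 0.8²) ≈ 0.9.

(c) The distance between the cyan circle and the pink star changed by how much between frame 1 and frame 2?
-3.8

Distance in frame 1: 9.1. Distance in frame 2: 5.3.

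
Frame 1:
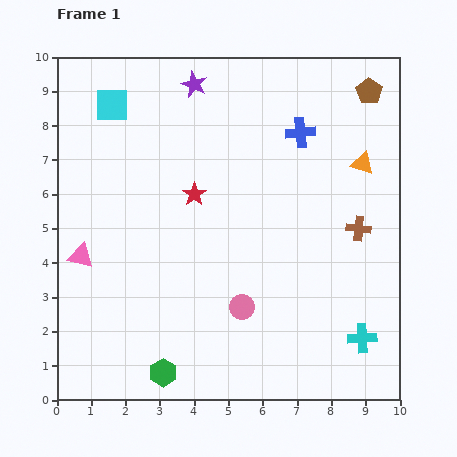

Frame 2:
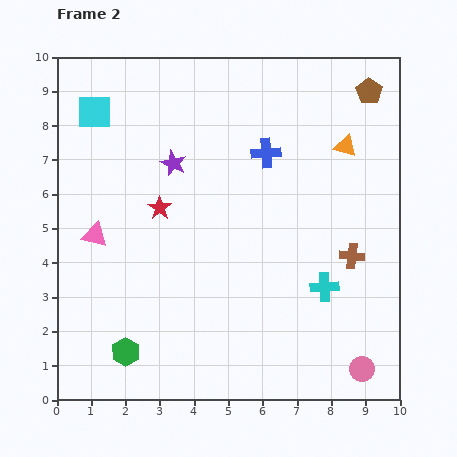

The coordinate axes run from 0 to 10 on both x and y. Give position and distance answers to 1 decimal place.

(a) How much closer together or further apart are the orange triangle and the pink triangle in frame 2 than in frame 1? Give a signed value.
-0.9

Distance in frame 1: 8.6. Distance in frame 2: 7.7.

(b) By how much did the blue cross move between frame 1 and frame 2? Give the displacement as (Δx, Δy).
(-1.0, -0.6)

The blue cross was at (7.1, 7.8) in frame 1 and (6.1, 7.2) in frame 2.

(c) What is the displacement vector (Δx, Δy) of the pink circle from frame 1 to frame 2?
(3.5, -1.8)

The pink circle was at (5.4, 2.7) in frame 1 and (8.9, 0.9) in frame 2.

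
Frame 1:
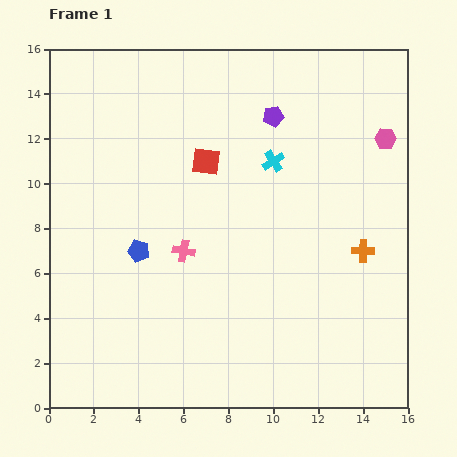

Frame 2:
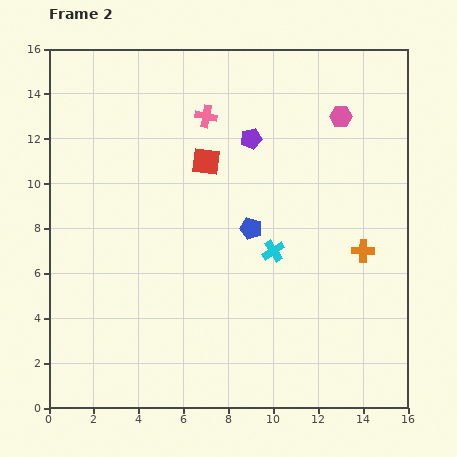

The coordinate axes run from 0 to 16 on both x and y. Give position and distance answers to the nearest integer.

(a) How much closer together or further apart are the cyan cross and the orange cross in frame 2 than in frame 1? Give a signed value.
-2

Distance in frame 1: 6. Distance in frame 2: 4.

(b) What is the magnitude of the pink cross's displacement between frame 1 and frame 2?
6

The pink cross moved from (6, 7) to (7, 13), a distance of √(1² + 6²) ≈ 6.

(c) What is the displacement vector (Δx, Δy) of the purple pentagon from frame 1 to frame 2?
(-1, -1)

The purple pentagon was at (10, 13) in frame 1 and (9, 12) in frame 2.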